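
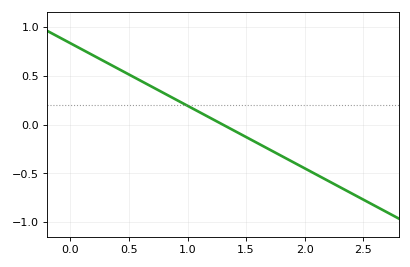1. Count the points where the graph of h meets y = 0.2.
1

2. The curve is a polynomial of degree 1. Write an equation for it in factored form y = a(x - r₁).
y = -0.64(x - 1.3)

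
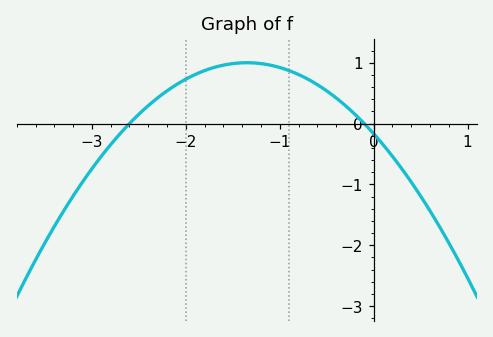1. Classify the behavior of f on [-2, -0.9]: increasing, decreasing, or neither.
neither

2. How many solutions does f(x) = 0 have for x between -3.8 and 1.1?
2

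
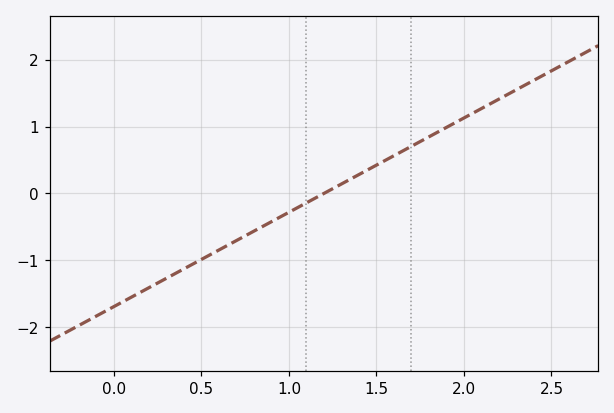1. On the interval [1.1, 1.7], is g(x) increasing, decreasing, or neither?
increasing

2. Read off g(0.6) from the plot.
-0.8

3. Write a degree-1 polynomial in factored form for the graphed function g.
y = 1.41(x - 1.2)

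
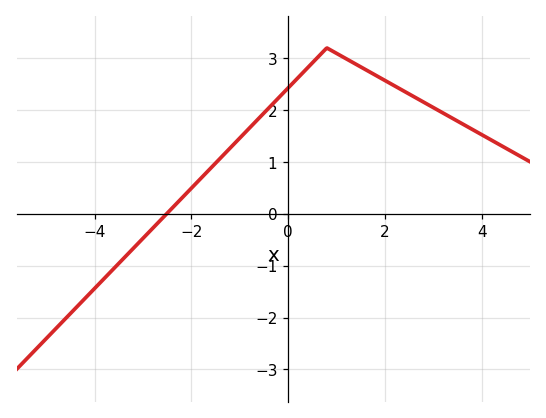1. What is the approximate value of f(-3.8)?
-1.25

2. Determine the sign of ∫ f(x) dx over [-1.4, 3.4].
positive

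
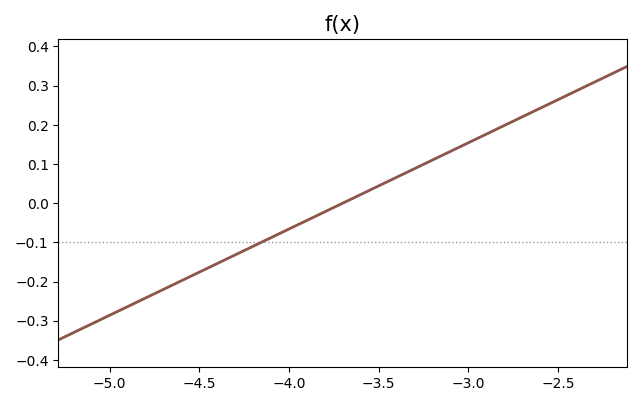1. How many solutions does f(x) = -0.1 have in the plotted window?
1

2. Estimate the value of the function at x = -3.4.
0.066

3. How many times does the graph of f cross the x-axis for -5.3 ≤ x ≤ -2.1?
1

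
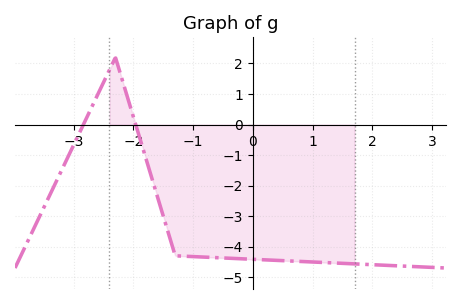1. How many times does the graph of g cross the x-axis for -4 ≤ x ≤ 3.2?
2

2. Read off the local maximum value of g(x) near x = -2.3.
2.19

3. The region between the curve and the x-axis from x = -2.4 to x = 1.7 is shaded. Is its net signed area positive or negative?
negative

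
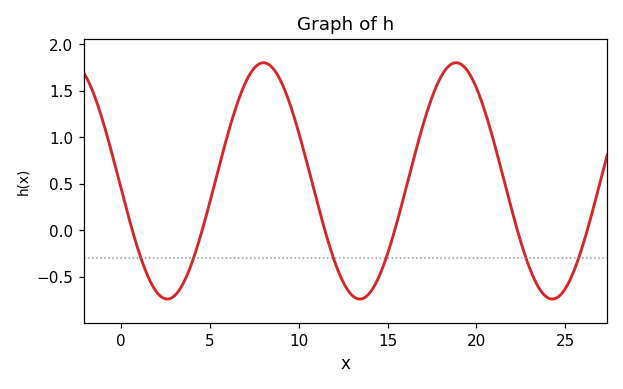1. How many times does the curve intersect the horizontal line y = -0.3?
6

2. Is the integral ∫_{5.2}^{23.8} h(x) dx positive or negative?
positive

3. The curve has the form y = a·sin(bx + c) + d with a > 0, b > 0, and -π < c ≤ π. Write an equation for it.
y = 1.27sin(0.58x - 3.08) + 0.53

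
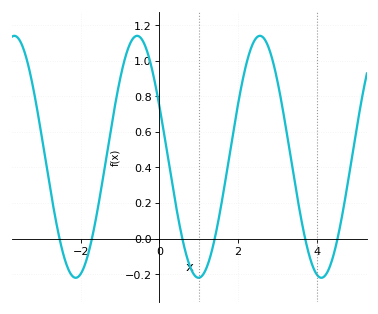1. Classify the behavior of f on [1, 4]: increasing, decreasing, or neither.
neither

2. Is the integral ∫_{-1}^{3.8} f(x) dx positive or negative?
positive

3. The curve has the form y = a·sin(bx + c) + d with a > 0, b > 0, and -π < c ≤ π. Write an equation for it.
y = 0.68sin(2.01x + 2.71) + 0.46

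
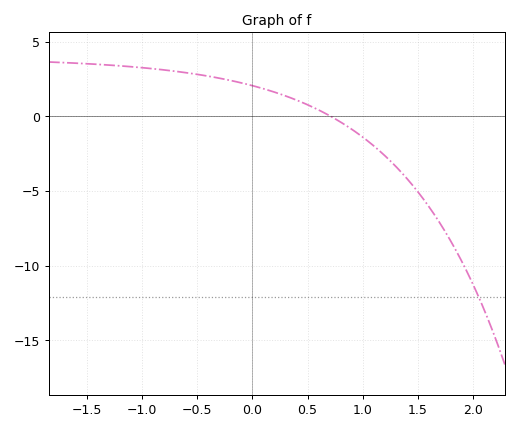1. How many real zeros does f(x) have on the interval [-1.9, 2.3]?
1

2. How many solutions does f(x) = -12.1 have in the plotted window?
1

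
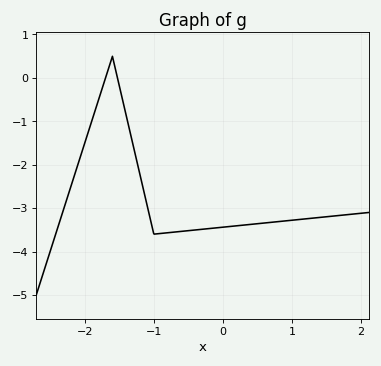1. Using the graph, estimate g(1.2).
-3.2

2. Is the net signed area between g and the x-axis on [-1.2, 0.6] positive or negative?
negative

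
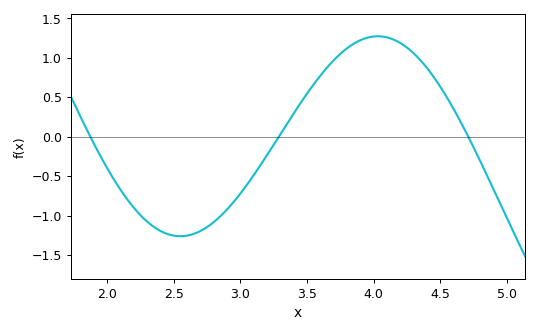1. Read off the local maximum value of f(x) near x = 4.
1.27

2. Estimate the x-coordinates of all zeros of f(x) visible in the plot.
1.87, 3.29, 4.71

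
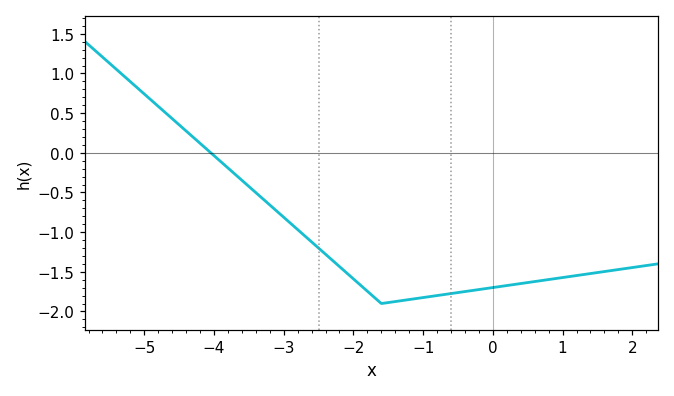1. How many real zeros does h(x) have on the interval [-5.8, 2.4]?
1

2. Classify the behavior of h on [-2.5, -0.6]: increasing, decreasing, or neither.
neither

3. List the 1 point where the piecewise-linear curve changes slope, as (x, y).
(-1.6, -1.9)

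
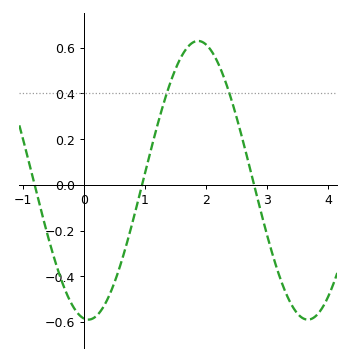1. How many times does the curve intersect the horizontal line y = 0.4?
2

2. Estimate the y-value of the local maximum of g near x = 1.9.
0.63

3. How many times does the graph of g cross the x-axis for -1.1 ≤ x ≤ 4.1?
3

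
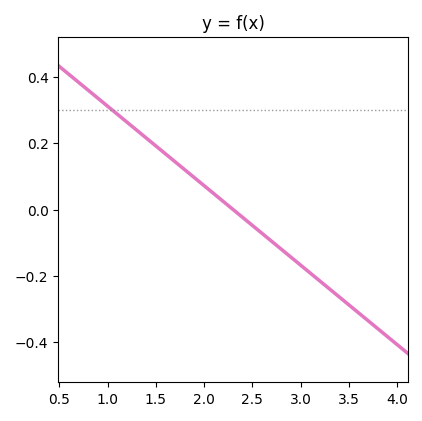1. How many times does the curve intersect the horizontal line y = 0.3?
1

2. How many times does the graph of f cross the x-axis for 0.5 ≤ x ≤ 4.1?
1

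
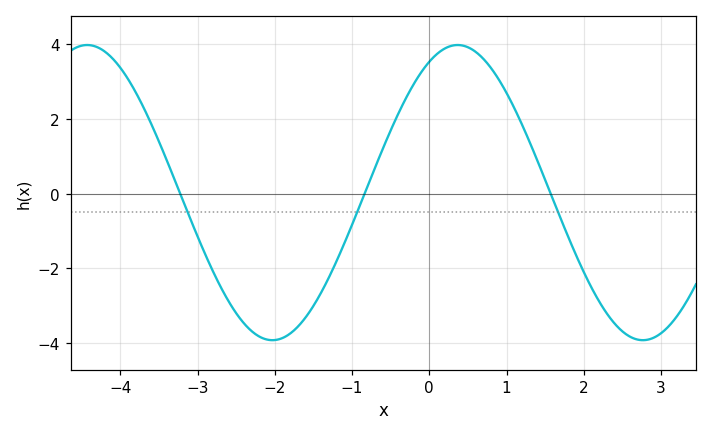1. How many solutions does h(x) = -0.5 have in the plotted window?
3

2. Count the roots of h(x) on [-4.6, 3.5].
3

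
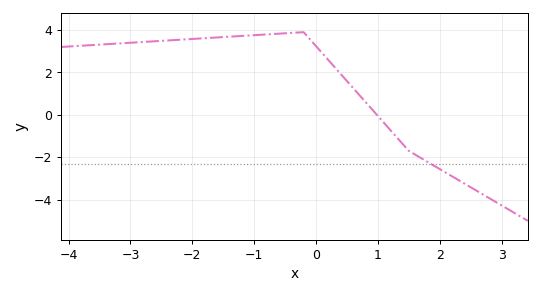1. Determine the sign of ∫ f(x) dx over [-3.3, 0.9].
positive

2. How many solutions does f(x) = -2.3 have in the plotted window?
1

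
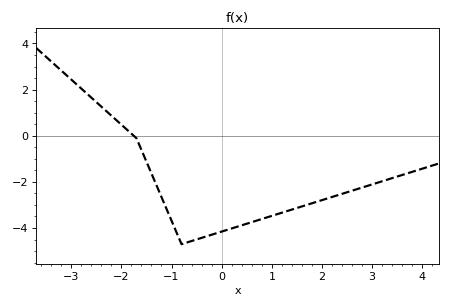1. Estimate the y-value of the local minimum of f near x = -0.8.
-4.7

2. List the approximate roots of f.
-1.75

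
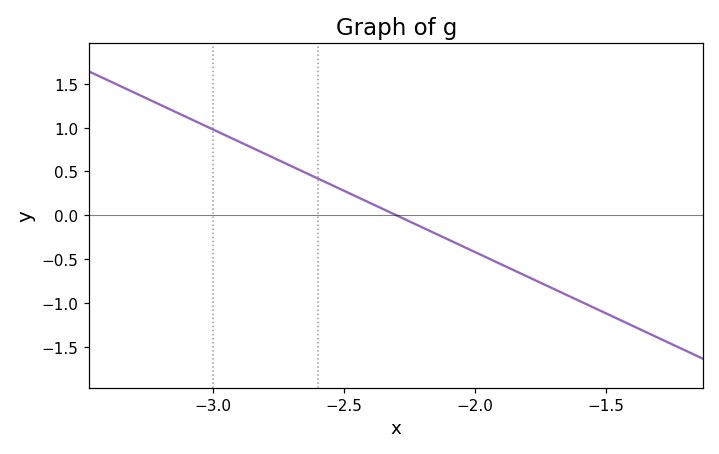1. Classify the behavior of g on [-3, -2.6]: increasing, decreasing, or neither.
decreasing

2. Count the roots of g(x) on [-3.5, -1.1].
1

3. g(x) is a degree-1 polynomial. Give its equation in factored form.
y = -1.4(x + 2.3)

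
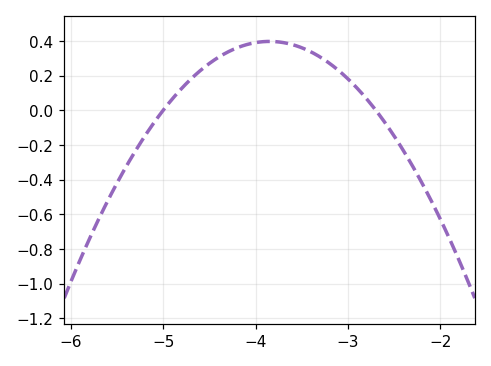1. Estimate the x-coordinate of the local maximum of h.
-3.85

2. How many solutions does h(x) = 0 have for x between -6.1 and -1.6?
2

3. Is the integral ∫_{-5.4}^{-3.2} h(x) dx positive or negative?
positive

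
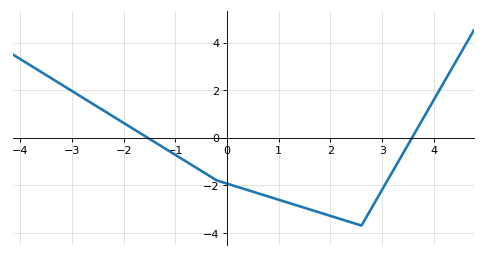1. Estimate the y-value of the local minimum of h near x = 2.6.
-3.6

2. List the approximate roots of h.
-1.6, 3.6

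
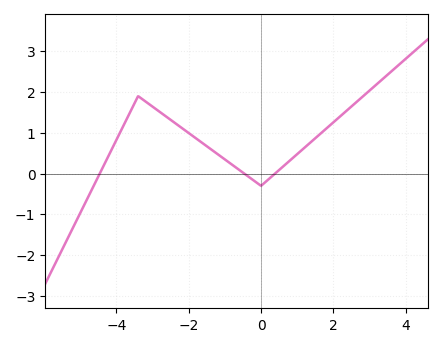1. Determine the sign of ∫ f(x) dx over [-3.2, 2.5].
positive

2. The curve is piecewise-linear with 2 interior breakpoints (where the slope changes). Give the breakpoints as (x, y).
(-3.4, 1.9); (0, -0.3)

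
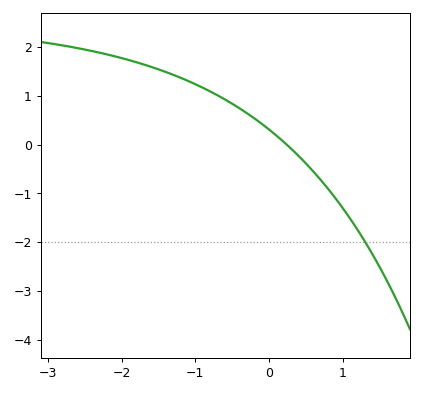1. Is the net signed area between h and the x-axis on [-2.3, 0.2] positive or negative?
positive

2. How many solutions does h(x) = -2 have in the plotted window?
1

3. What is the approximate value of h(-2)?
1.8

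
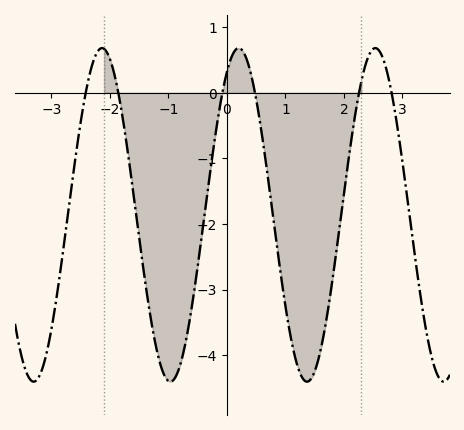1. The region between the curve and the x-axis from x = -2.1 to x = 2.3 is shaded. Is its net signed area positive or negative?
negative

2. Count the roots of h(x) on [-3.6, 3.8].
6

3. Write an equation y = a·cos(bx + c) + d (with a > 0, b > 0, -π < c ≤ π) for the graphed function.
y = 2.54cos(2.7x - 0.54) - 1.86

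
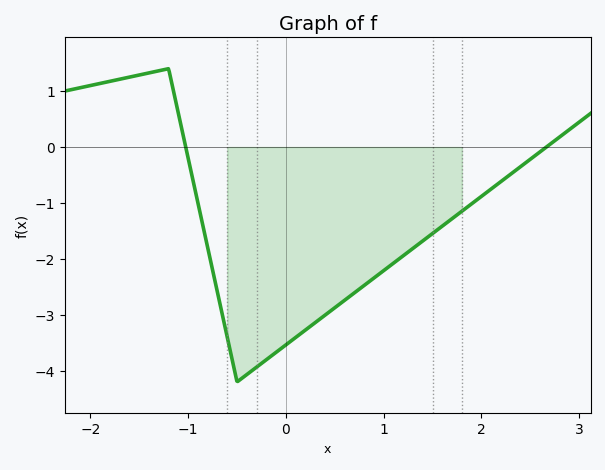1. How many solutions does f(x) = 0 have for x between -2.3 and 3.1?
2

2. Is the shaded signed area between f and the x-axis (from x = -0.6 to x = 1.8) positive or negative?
negative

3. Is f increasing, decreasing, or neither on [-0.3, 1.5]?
increasing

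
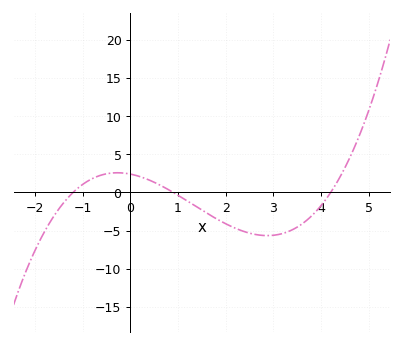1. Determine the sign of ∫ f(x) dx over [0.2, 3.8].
negative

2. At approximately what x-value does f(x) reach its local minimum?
2.87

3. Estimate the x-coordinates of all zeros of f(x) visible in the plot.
-1.2, 0.9, 4.2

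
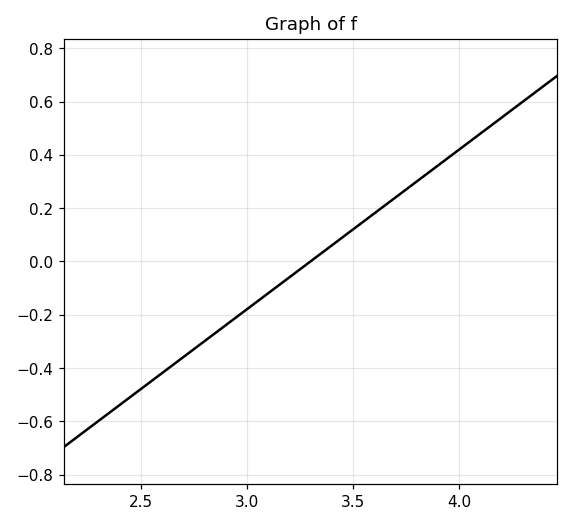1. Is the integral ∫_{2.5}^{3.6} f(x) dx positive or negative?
negative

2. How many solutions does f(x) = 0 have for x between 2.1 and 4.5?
1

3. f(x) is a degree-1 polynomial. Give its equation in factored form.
y = 0.6(x - 3.3)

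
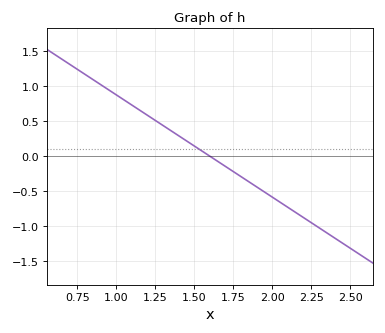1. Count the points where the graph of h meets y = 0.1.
1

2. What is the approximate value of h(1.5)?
0.146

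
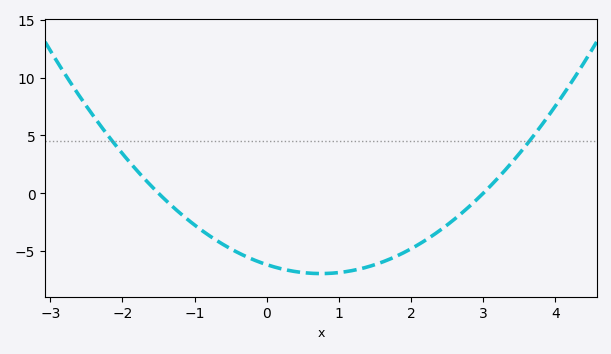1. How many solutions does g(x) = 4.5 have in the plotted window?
2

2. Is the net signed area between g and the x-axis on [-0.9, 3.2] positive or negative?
negative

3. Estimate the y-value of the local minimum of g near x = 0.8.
-6.94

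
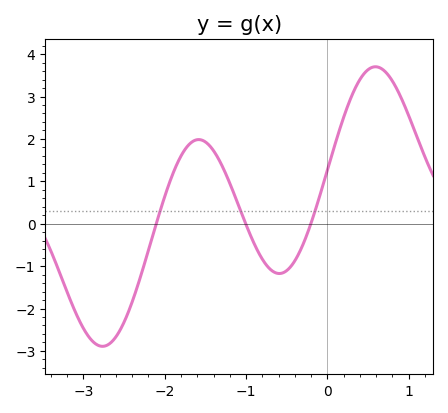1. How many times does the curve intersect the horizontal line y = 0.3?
3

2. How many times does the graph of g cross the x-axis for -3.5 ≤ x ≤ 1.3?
3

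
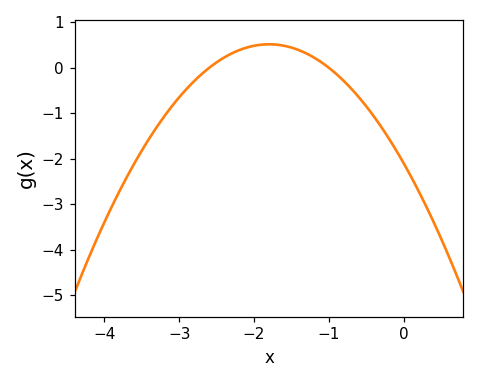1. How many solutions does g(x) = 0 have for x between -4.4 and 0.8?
2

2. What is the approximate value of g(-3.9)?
-3.05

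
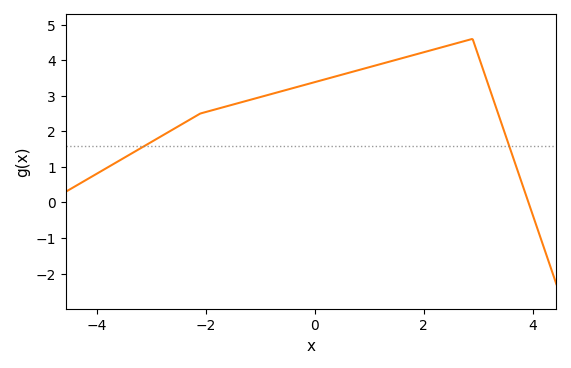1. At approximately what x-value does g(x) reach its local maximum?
2.8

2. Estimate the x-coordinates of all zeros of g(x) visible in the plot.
4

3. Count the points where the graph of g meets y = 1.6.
2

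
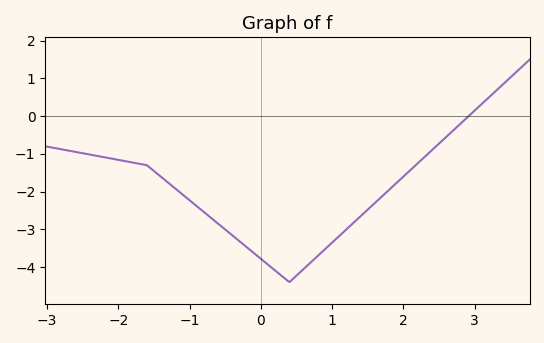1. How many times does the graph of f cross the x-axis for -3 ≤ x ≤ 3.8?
1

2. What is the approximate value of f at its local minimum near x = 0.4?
-4.4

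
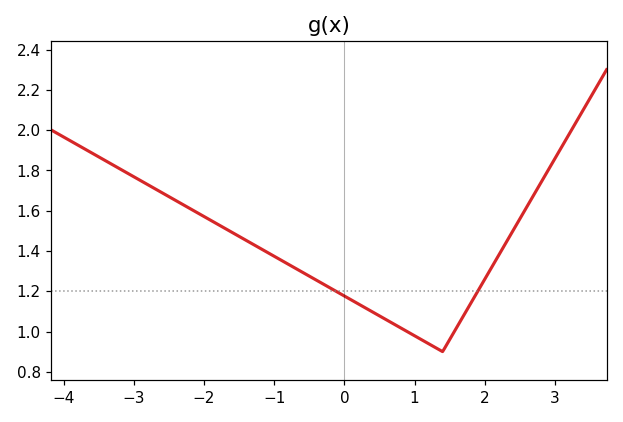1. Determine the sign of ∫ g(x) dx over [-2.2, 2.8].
positive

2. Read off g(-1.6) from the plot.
1.5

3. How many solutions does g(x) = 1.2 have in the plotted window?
2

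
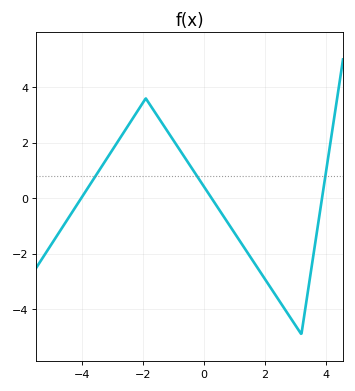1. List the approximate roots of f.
-4.02, 0.26, 3.87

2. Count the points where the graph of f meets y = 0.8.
3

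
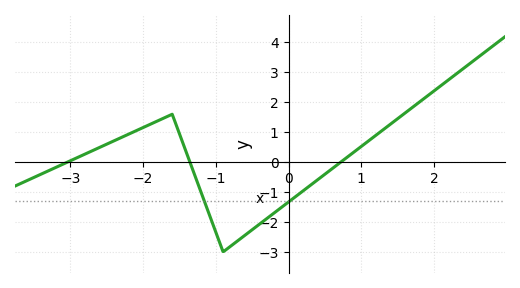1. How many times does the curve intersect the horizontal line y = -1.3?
2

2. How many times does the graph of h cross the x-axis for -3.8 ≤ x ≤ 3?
3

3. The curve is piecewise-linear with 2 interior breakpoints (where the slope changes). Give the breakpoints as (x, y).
(-1.6, 1.6); (-0.9, -3)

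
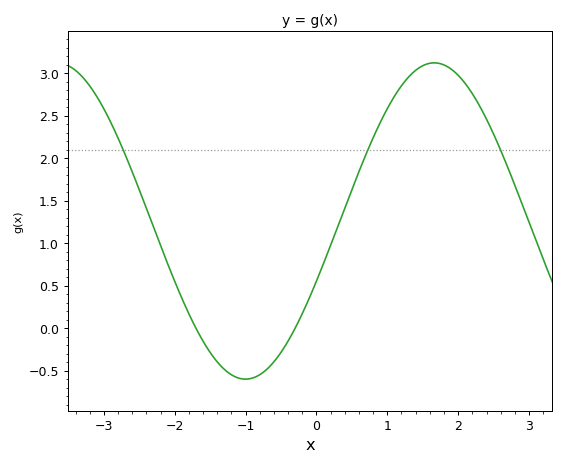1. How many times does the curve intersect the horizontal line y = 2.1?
3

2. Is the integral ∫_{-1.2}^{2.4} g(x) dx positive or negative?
positive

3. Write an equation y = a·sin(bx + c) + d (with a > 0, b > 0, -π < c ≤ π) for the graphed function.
y = 1.86sin(1.2x - 0.39) + 1.26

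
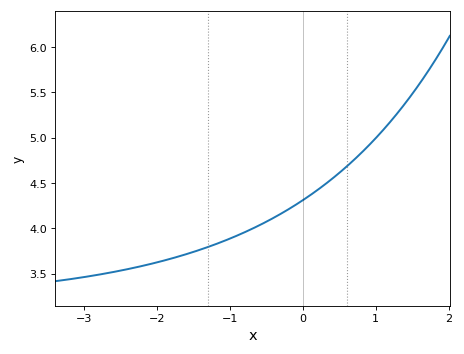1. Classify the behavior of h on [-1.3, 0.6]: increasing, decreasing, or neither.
increasing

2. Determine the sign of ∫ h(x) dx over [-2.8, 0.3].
positive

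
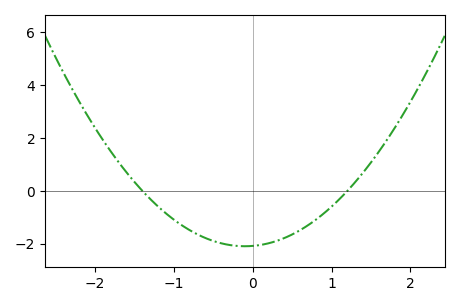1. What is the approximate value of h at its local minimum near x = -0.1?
-2.1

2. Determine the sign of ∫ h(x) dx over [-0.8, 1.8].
negative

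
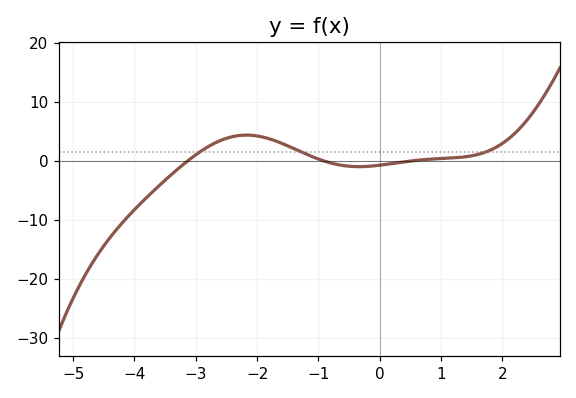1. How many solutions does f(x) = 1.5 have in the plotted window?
3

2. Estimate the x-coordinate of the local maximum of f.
-2.17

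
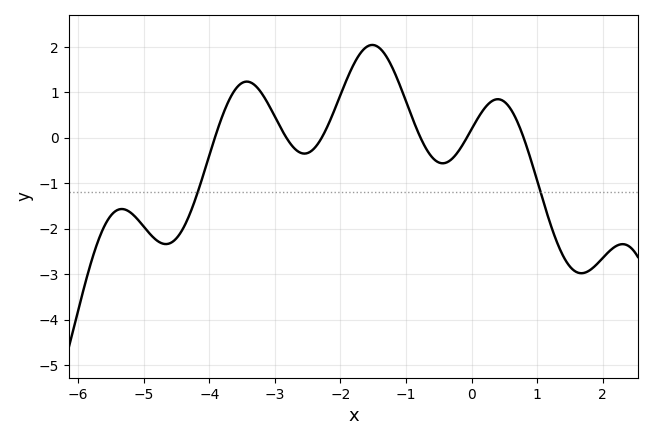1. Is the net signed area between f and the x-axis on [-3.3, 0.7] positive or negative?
positive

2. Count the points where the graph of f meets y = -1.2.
2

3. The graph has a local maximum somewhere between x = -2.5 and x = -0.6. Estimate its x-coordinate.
-1.6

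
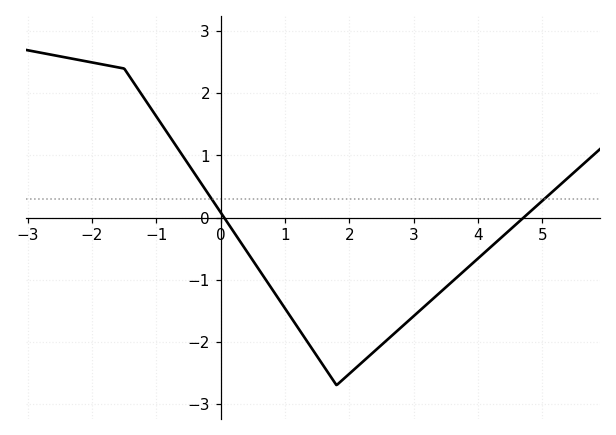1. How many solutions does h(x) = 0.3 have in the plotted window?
2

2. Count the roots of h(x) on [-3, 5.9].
2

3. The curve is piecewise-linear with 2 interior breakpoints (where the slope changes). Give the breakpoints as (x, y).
(-1.5, 2.4); (1.8, -2.7)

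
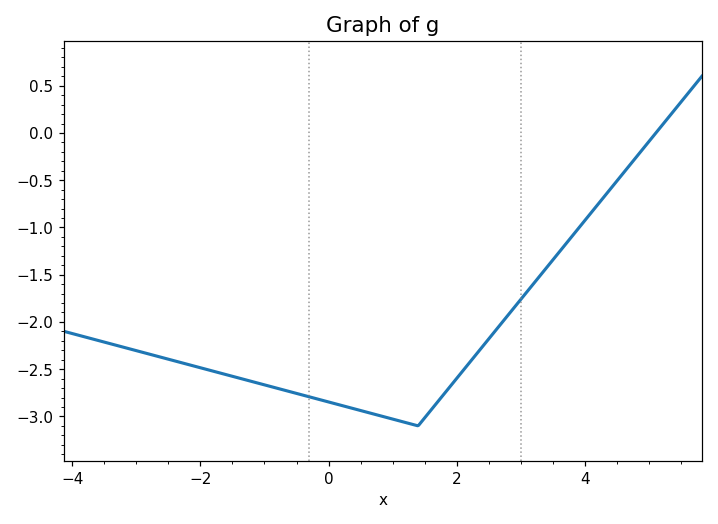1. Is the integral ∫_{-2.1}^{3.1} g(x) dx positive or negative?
negative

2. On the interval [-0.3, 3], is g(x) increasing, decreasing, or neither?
neither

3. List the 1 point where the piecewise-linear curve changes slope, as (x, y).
(1.4, -3.1)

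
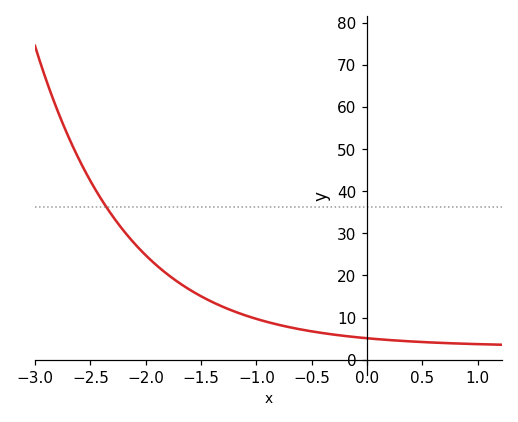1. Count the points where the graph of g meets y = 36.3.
1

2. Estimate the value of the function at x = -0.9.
8.95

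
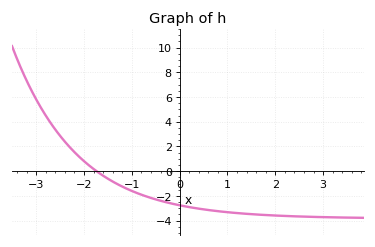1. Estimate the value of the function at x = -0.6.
-2.17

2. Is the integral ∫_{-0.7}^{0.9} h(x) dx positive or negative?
negative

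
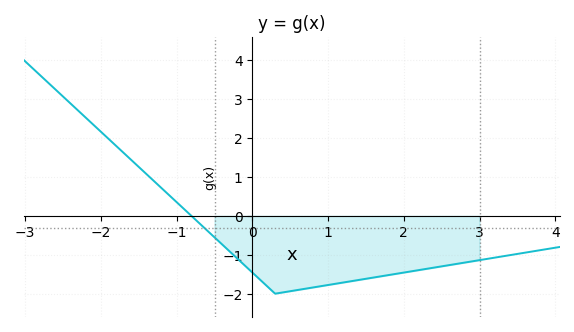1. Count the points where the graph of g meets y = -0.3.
1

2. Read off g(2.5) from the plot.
-1.3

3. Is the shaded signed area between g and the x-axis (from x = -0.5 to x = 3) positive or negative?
negative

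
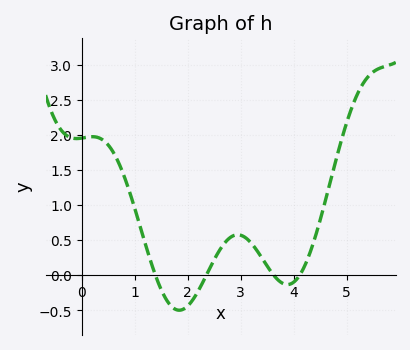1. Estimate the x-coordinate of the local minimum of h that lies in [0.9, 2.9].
1.8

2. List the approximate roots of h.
1.4, 2.4, 3.6, 4.1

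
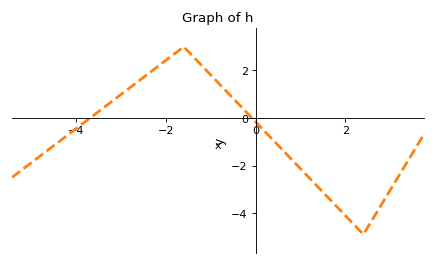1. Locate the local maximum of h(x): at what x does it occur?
-1.6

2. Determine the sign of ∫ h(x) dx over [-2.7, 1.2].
positive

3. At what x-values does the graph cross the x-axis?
-3.6, 0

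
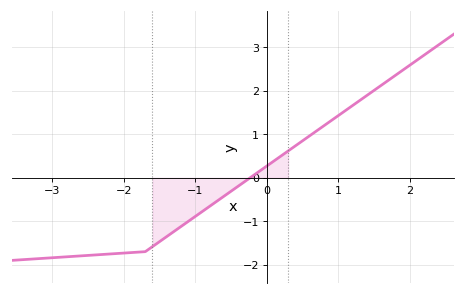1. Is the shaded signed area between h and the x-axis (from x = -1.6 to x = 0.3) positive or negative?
negative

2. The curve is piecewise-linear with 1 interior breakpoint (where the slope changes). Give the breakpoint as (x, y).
(-1.7, -1.7)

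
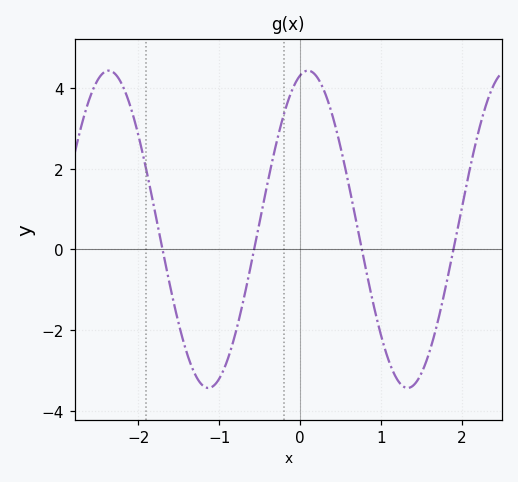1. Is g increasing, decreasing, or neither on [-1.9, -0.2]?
neither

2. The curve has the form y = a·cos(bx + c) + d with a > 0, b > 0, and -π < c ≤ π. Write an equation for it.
y = 3.93cos(2.55x - 0.25) + 0.5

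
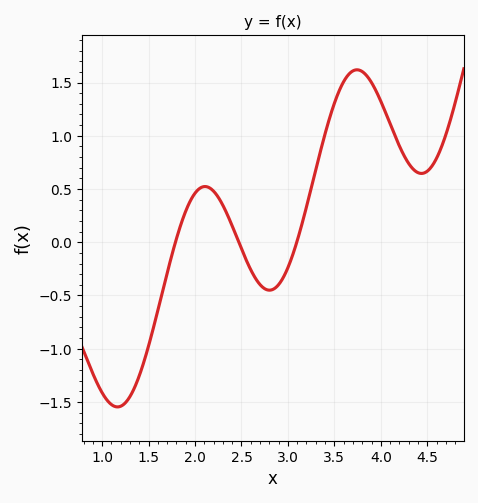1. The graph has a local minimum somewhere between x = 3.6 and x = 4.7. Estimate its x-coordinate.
4.44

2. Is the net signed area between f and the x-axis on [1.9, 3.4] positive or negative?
positive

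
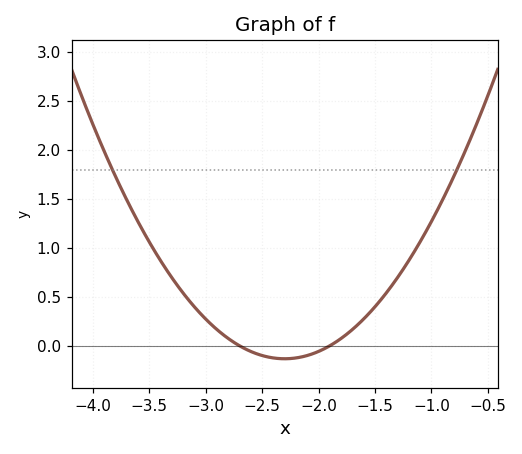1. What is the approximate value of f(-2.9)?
0.15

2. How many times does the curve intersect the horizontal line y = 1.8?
2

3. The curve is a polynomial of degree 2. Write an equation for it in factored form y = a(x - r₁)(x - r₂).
y = 0.83(x + 2.7)(x + 1.9)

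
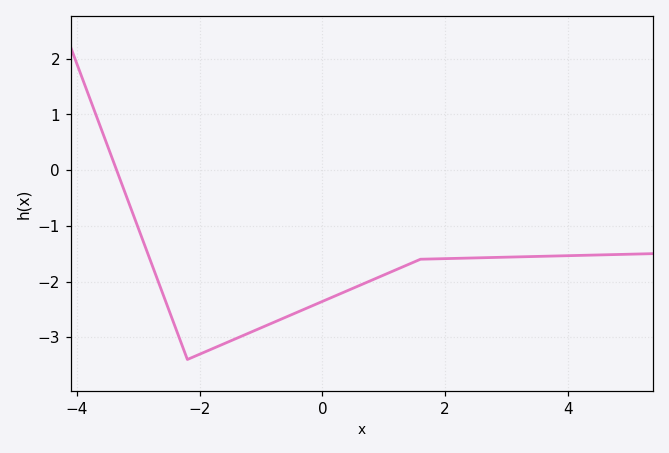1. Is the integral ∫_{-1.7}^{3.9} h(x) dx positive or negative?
negative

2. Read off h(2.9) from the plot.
-1.57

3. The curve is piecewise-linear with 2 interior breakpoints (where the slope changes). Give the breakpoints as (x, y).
(-2.2, -3.4); (1.6, -1.6)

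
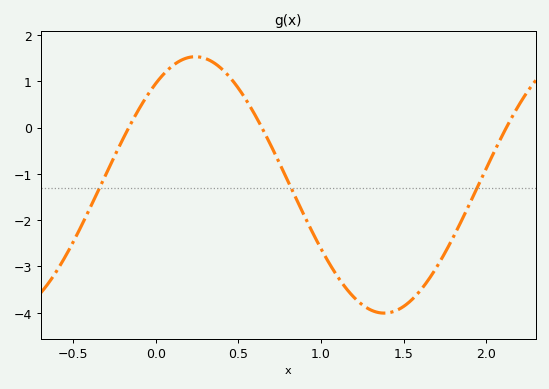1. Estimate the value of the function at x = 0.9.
-1.91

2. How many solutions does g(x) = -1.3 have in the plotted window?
3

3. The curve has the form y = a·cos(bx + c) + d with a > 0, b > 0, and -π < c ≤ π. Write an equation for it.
y = 2.77cos(2.75x - 0.66) - 1.24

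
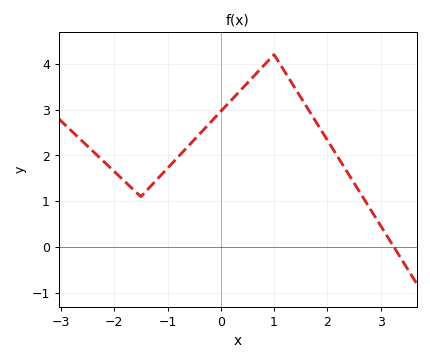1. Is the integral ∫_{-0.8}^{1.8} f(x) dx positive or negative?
positive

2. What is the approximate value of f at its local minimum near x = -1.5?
1.1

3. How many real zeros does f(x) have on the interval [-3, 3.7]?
1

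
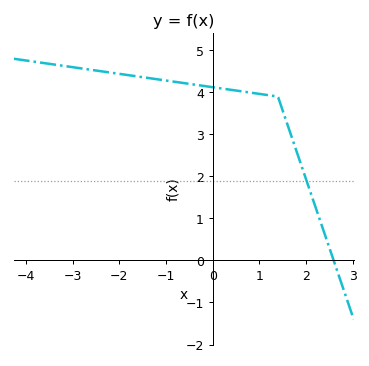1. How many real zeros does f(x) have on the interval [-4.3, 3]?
1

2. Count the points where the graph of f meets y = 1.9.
1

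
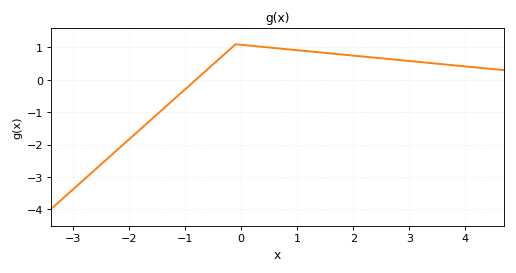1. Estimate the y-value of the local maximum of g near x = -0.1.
1.1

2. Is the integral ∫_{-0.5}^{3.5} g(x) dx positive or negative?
positive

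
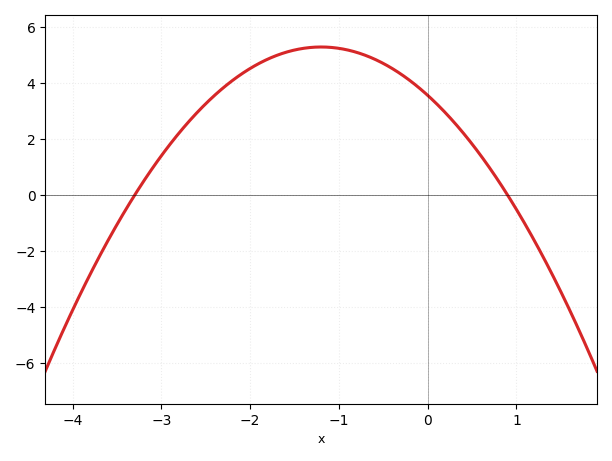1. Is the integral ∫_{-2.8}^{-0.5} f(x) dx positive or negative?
positive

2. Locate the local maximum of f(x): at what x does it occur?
-1.2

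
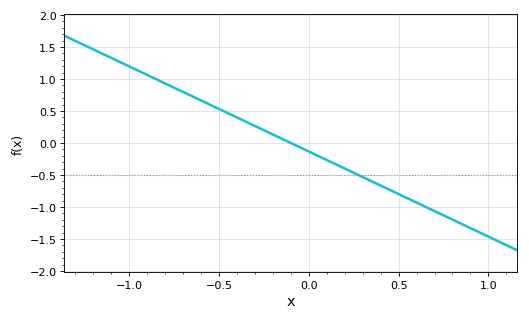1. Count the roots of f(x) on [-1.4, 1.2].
1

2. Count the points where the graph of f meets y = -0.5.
1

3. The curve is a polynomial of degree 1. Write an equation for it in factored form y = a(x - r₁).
y = -1.33(x + 0.1)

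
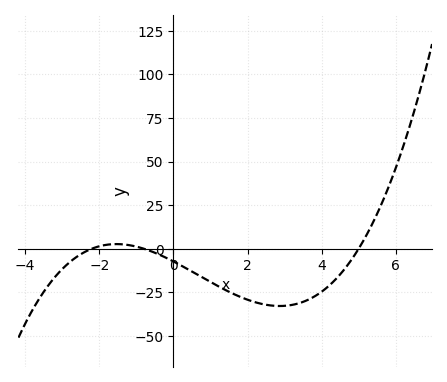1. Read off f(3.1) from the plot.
-32.6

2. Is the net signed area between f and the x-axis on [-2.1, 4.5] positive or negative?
negative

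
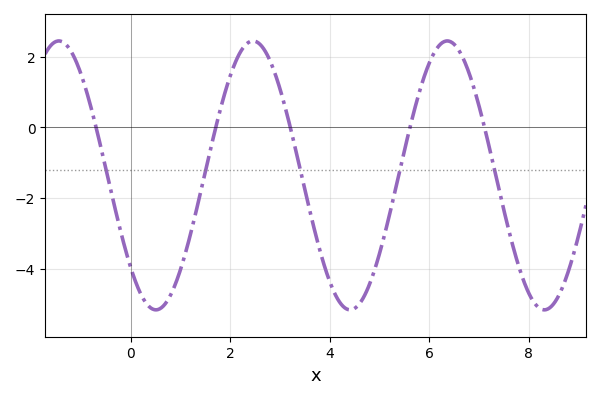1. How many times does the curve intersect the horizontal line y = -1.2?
5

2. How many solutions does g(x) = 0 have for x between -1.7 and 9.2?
5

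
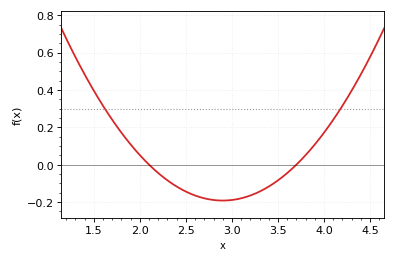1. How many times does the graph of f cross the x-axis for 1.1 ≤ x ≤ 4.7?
2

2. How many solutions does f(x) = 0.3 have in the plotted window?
2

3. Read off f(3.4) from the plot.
-0.12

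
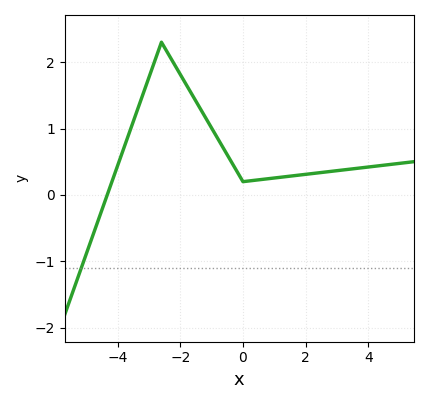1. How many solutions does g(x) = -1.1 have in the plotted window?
1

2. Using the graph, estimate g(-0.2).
0.362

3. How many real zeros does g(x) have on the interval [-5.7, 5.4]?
1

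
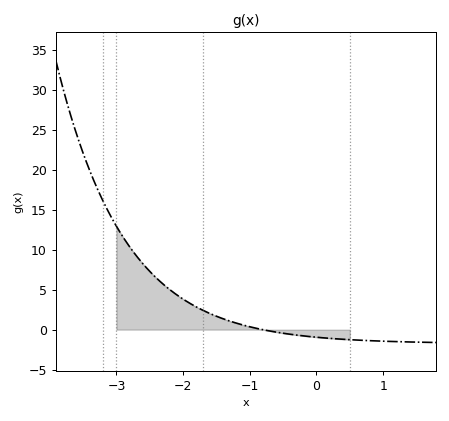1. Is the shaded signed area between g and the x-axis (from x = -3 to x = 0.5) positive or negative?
positive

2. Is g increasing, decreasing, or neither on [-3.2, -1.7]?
decreasing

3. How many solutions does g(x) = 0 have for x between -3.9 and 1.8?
1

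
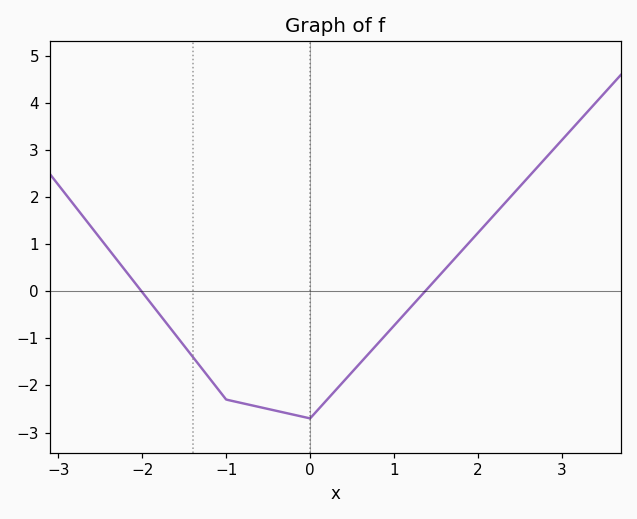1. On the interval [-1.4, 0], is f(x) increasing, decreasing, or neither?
decreasing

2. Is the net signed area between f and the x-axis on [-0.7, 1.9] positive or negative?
negative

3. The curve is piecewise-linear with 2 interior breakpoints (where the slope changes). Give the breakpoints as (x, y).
(-1, -2.3); (0, -2.7)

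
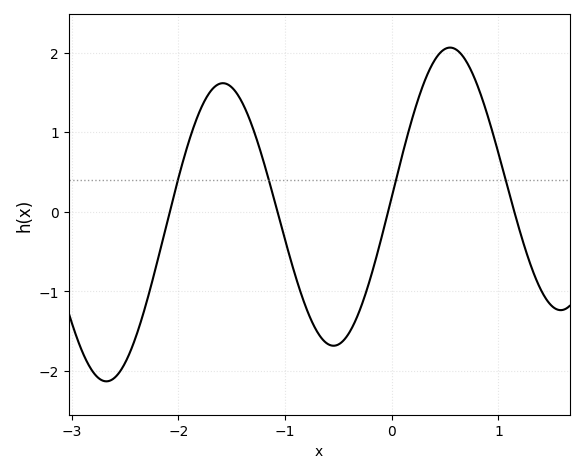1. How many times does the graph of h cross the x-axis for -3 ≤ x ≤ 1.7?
4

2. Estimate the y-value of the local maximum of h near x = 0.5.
2.06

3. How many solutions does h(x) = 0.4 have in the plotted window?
4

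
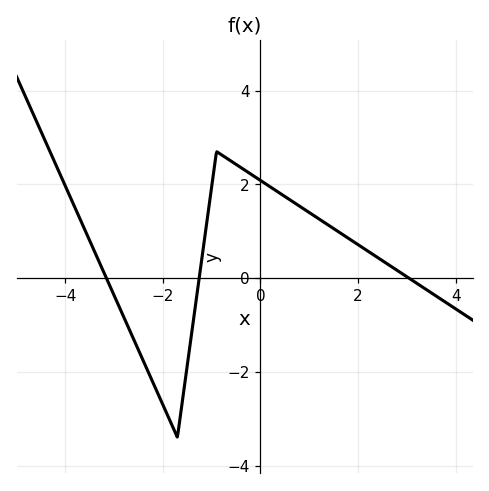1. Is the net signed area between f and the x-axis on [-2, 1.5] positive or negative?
positive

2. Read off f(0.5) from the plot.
1.74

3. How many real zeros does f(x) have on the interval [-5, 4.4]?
3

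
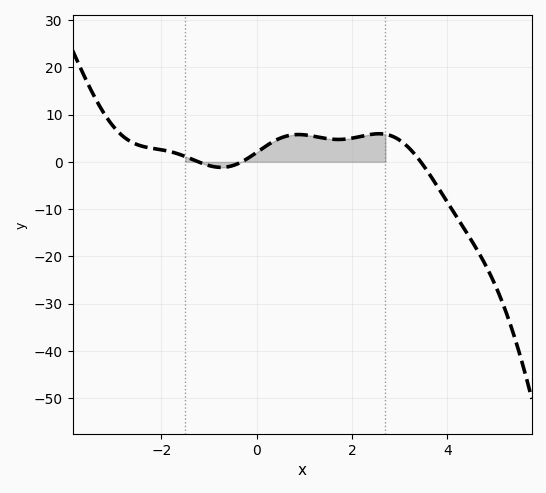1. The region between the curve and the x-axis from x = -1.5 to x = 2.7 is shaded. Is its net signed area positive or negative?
positive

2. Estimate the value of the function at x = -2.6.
4.04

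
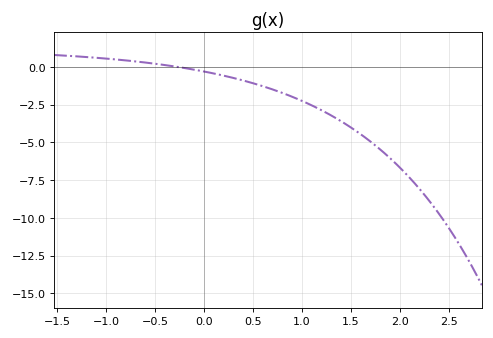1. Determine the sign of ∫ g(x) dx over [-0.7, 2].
negative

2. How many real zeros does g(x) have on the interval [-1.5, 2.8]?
1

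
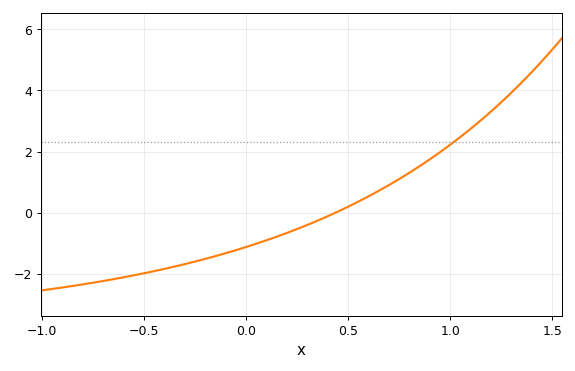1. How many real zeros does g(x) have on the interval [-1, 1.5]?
1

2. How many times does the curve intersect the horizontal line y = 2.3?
1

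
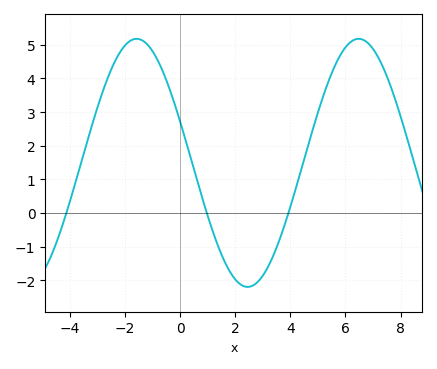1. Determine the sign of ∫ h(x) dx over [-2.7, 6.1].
positive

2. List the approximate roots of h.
-4.2, 1, 4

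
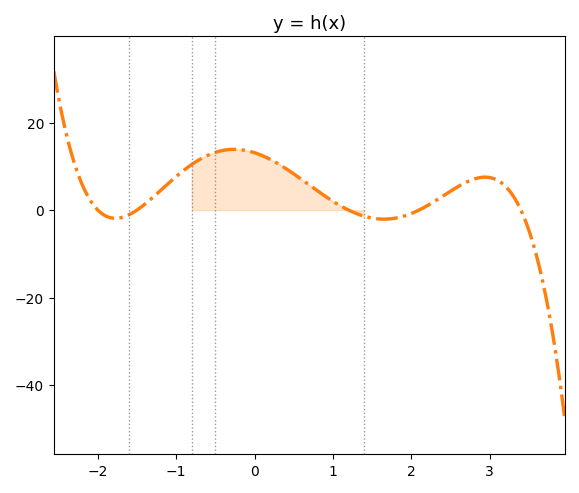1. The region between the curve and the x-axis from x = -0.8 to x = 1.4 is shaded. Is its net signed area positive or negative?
positive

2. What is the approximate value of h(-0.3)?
13.9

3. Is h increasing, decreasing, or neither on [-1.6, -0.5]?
increasing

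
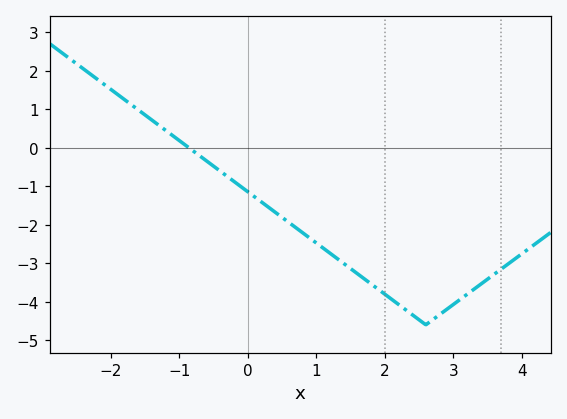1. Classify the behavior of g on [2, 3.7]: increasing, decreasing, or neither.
neither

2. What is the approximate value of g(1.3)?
-2.87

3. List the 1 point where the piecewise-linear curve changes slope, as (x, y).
(2.6, -4.6)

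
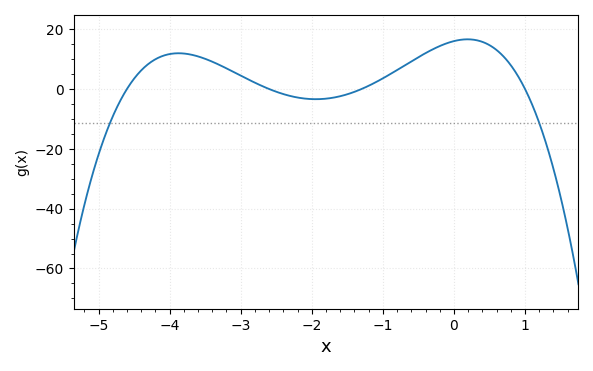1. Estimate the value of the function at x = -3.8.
12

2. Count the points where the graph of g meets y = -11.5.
2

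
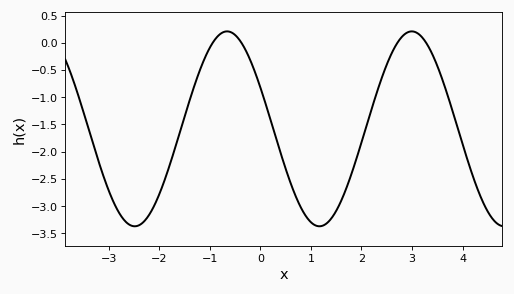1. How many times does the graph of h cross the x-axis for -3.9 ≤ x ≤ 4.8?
4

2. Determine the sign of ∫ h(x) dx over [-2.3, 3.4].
negative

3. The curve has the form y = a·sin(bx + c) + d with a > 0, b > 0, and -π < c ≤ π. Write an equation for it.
y = 1.79sin(1.72x + 2.7) - 1.58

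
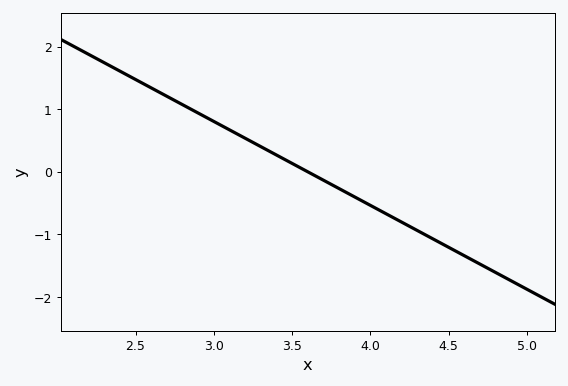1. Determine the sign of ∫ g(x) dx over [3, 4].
positive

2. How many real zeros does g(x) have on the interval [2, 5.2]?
1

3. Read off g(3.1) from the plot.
0.7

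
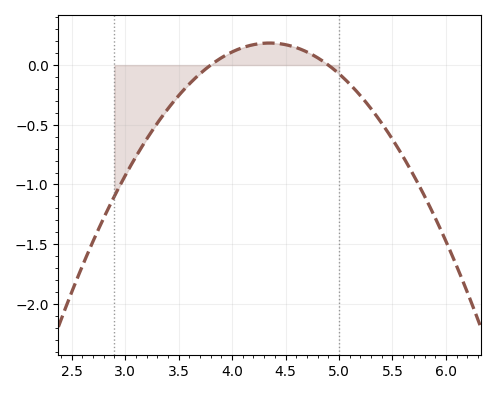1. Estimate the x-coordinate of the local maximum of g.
4.35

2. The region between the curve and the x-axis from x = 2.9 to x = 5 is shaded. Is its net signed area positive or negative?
negative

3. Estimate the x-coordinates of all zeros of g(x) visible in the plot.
3.8, 4.9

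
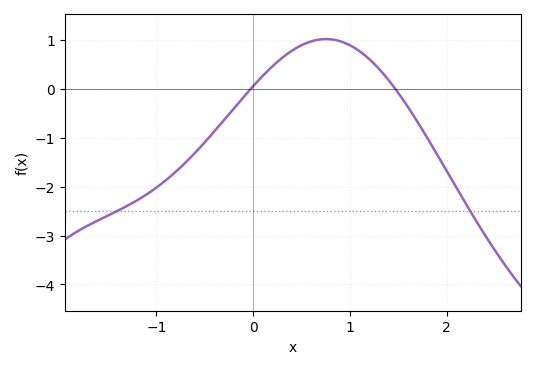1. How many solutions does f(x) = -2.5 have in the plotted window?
2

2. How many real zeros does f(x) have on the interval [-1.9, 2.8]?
2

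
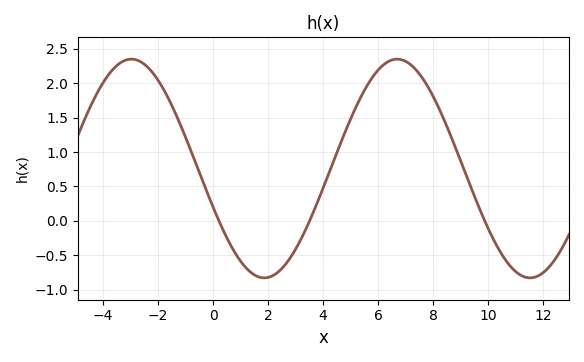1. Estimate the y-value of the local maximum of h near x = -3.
2.35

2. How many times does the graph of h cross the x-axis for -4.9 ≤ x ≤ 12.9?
3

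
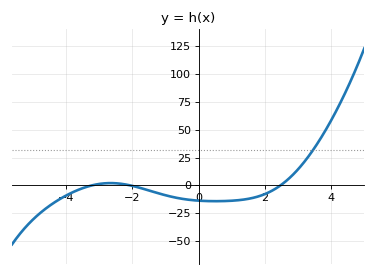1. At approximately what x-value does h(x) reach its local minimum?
0.513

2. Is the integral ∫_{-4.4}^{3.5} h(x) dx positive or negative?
negative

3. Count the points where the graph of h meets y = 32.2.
1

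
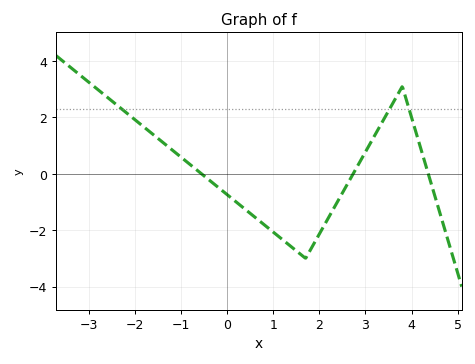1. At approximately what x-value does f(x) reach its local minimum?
1.7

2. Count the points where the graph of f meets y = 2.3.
3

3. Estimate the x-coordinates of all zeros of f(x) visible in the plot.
-0.562, 2.73, 4.36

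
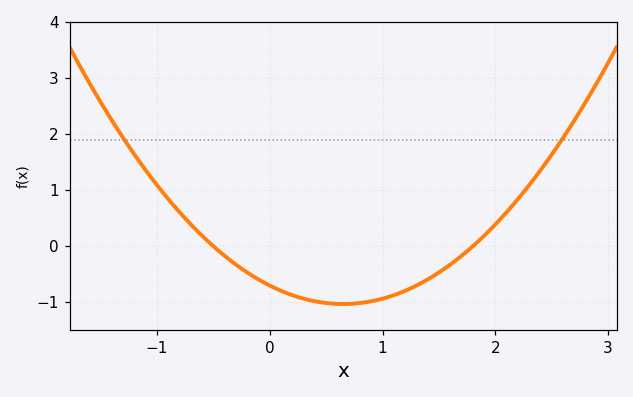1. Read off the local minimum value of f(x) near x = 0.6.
-1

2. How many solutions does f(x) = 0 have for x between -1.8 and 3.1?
2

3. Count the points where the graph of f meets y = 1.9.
2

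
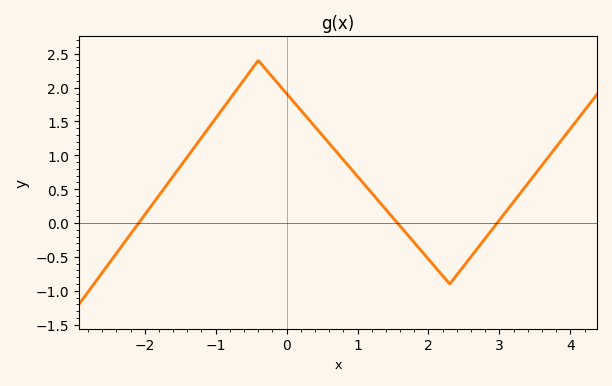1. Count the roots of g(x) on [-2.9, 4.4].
3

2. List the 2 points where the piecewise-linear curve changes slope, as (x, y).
(-0.4, 2.4); (2.3, -0.9)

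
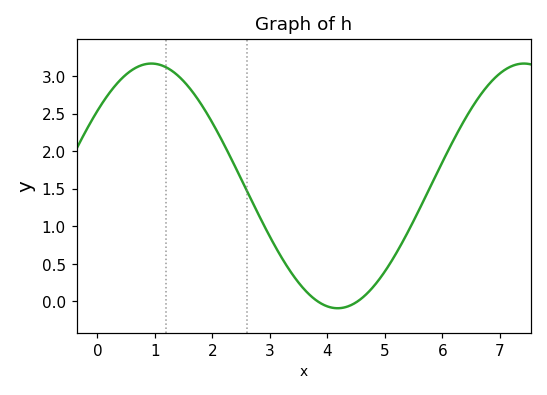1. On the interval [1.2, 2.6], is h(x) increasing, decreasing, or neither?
decreasing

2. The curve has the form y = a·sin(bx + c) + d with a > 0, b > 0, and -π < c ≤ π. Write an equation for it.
y = 1.63sin(0.97x + 0.66) + 1.54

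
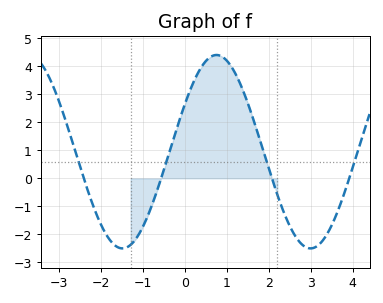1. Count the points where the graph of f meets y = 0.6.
4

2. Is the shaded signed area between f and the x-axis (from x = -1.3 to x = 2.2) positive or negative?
positive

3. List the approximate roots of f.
-2.42, -0.572, 2.07, 3.92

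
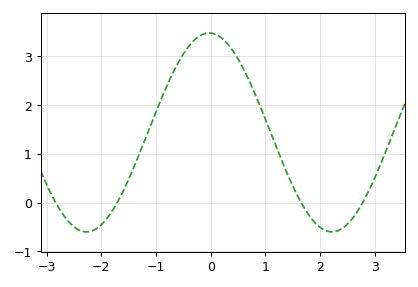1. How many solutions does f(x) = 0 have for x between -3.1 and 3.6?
4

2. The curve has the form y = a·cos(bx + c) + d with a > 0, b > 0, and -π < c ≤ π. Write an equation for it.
y = 2.04cos(1.4x + 0.04) + 1.44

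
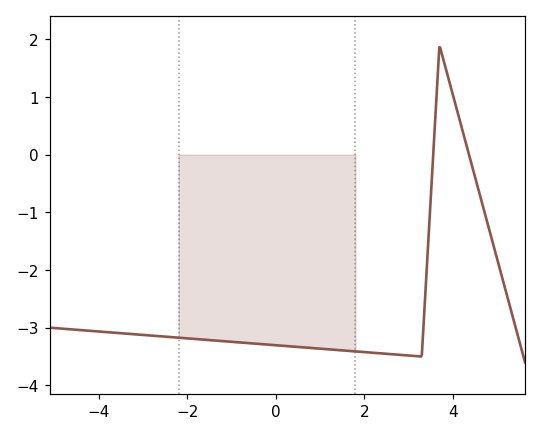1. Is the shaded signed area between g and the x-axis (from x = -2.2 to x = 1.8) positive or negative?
negative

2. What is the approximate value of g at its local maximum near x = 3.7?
1.9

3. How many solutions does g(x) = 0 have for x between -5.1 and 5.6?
2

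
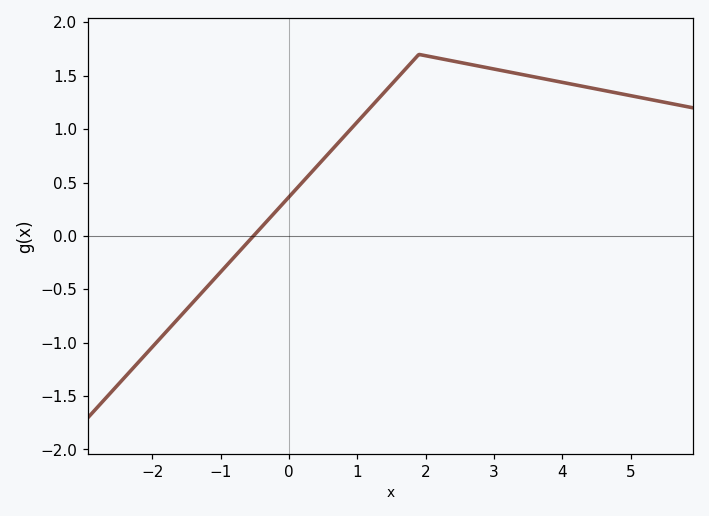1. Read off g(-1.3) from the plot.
-0.55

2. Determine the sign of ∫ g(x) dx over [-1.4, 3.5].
positive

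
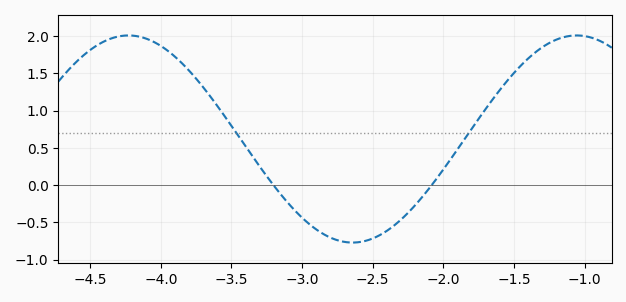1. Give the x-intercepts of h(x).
-3.2, -2.08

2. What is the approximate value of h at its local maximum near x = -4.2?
2.01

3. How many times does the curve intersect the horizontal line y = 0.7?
2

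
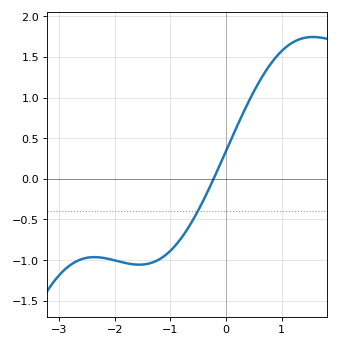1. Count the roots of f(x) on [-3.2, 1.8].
1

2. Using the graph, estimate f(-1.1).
-0.944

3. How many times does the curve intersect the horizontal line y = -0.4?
1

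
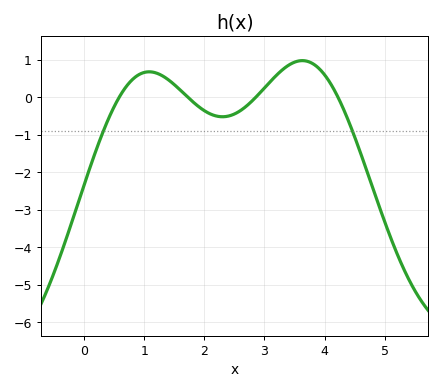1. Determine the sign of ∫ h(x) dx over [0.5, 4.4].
positive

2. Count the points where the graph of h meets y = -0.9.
2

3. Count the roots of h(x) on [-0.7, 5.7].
4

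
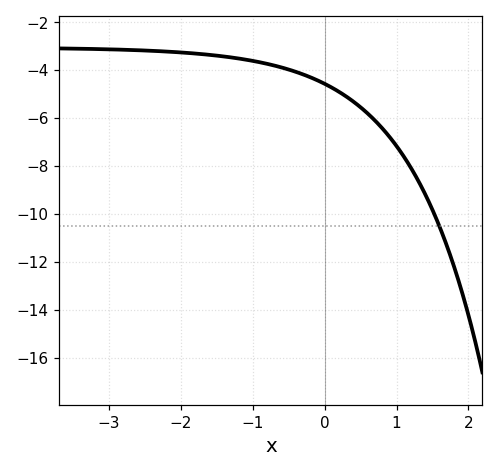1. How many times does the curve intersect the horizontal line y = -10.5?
1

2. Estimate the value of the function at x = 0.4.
-5.4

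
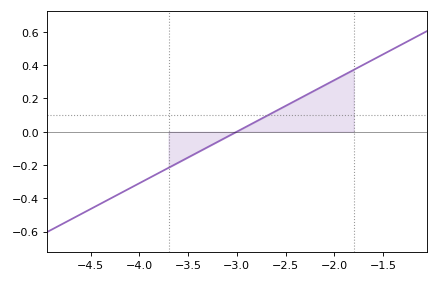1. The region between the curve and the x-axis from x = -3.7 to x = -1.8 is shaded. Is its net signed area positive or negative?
positive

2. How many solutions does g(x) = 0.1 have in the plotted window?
1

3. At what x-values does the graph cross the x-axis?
-3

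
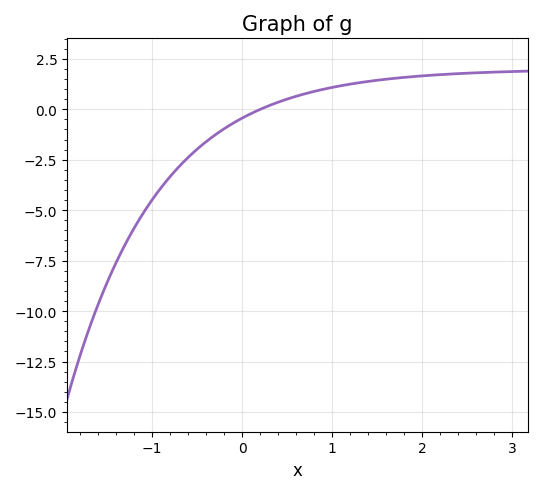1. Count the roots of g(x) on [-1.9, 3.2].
1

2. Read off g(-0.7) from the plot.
-2.8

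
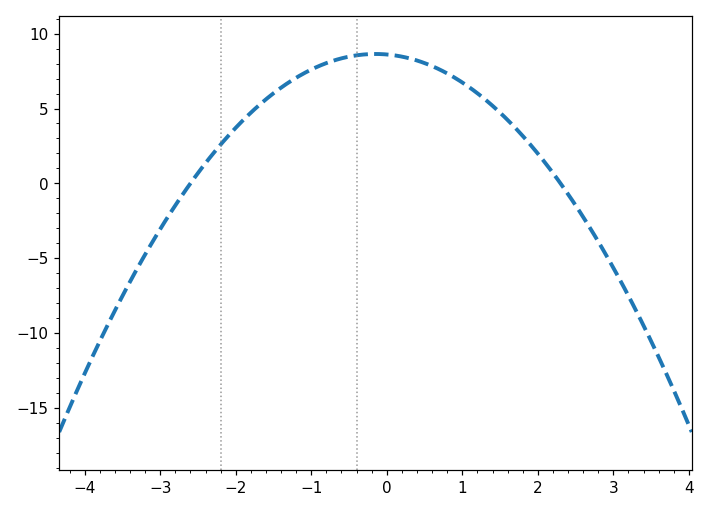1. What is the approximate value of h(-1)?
7.6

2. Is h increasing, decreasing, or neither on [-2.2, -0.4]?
increasing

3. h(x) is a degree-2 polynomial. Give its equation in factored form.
y = -1.44(x + 2.6)(x - 2.3)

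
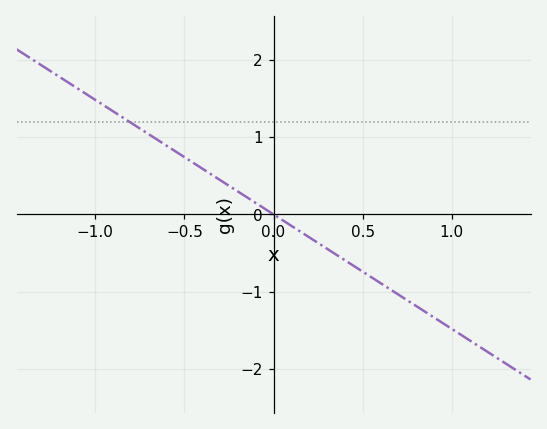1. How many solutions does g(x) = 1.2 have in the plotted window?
1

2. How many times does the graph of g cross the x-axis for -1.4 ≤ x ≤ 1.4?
1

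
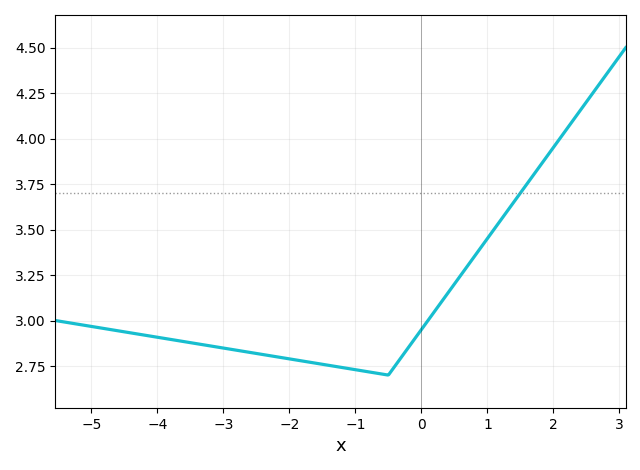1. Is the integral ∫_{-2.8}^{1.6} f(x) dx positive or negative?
positive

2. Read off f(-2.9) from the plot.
2.85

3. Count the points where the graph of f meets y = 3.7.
1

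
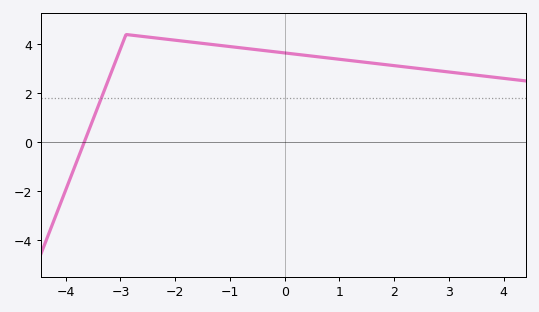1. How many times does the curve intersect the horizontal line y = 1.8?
1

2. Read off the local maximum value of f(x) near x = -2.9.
4.4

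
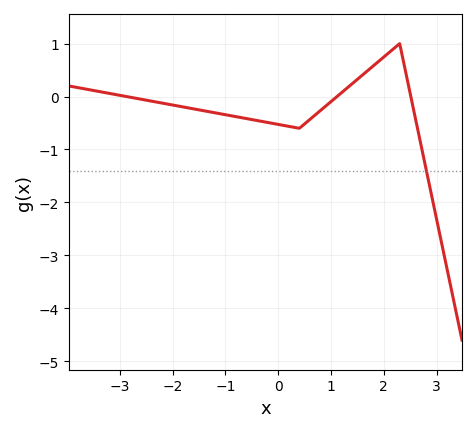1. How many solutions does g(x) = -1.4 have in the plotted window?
1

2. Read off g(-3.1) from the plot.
0.041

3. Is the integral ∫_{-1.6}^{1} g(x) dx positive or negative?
negative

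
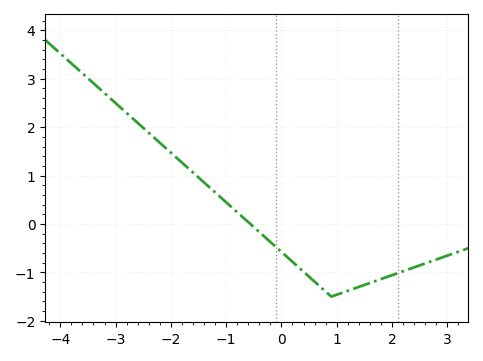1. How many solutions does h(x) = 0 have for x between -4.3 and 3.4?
1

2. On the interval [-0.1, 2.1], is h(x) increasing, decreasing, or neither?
neither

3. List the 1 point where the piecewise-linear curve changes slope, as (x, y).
(0.9, -1.5)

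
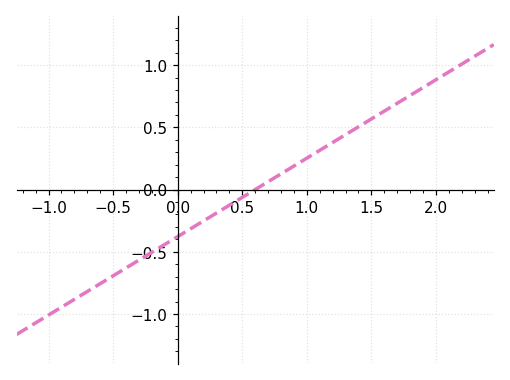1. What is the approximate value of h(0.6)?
0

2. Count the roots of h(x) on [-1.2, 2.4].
1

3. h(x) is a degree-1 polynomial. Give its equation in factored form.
y = 0.63(x - 0.6)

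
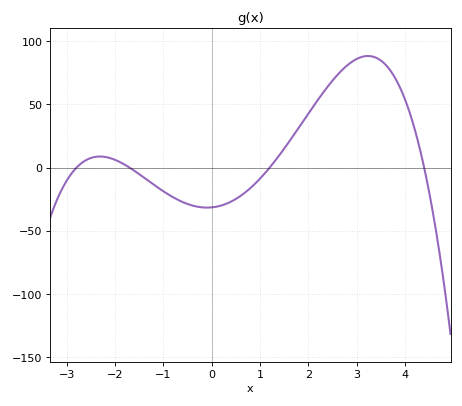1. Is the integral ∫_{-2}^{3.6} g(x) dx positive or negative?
positive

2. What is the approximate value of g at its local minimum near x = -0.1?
-31.6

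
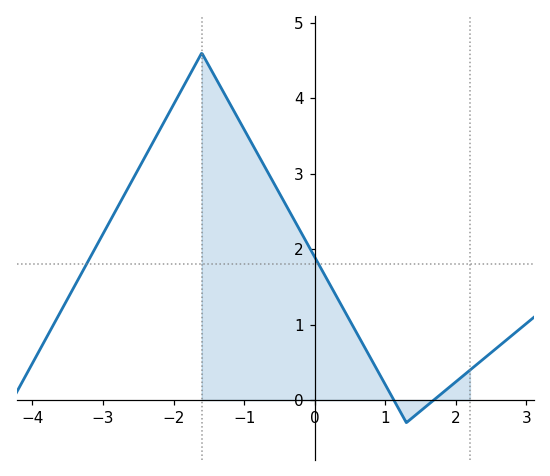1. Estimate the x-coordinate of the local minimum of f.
1.3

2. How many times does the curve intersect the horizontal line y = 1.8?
2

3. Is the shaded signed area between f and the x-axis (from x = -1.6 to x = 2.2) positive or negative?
positive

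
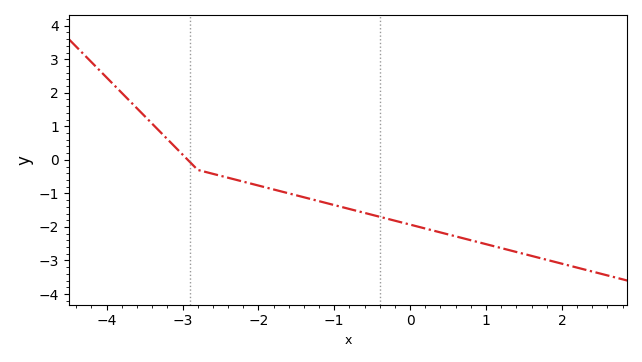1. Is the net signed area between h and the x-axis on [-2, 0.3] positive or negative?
negative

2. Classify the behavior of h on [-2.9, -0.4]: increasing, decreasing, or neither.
decreasing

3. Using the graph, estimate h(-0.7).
-1.5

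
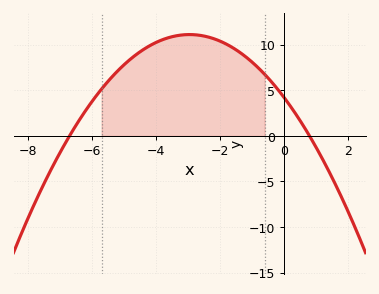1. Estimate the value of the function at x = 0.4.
2.24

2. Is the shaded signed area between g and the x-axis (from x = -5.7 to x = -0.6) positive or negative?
positive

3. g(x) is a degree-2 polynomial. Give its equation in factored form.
y = -0.79(x + 6.7)(x - 0.8)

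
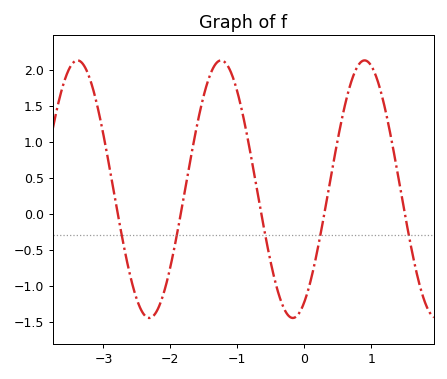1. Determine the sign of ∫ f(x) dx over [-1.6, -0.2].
positive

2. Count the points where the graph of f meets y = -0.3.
5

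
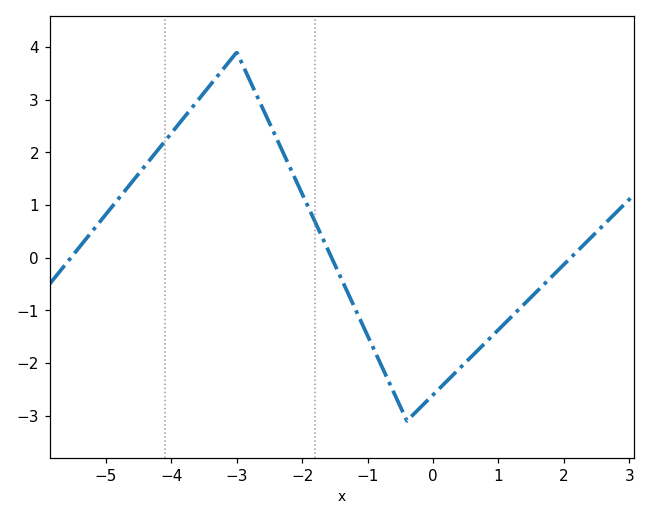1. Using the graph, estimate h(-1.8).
0.669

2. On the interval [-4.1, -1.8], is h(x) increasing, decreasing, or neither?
neither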